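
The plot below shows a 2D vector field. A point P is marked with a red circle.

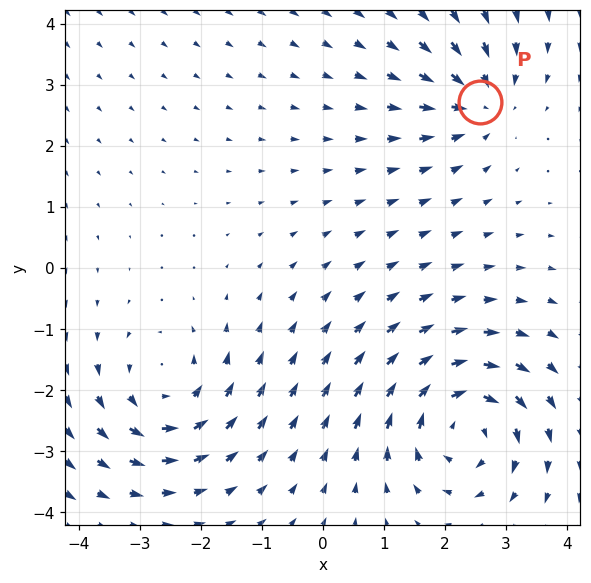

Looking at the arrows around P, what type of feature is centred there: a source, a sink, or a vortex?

sink

At P (2.6, 2.7) the arrows converge inward. Divergence about -4, curl ≈0 — negative divergence with near-zero curl is a sink.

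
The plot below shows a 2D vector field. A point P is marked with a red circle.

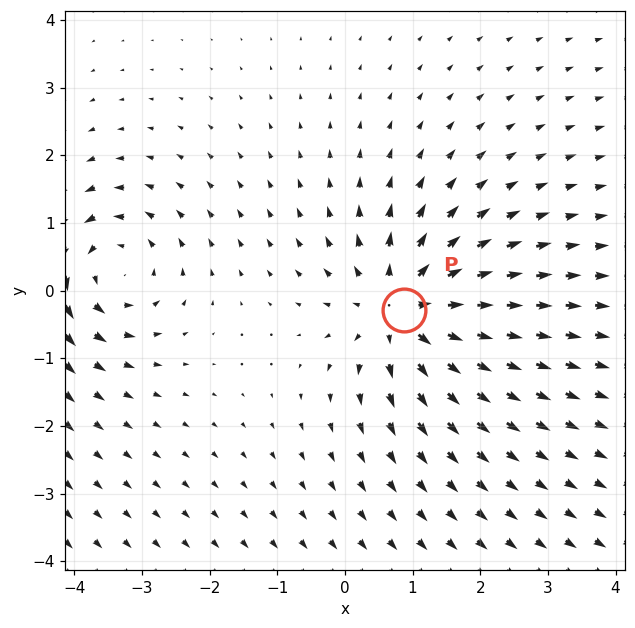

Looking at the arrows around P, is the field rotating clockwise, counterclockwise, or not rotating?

not rotating

Near P at (0.9, -0.3) the arrows show no circulation. The curl there is ≈0.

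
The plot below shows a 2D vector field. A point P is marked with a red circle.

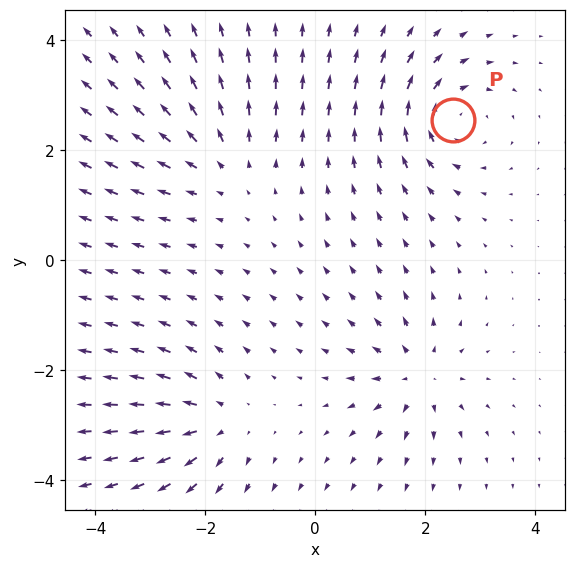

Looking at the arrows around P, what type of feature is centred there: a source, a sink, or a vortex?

vortex

At P (2.5, 2.5) the arrows circulate clockwise. Divergence ≈0, curl about -5 — near-zero divergence with nonzero curl is a vortex.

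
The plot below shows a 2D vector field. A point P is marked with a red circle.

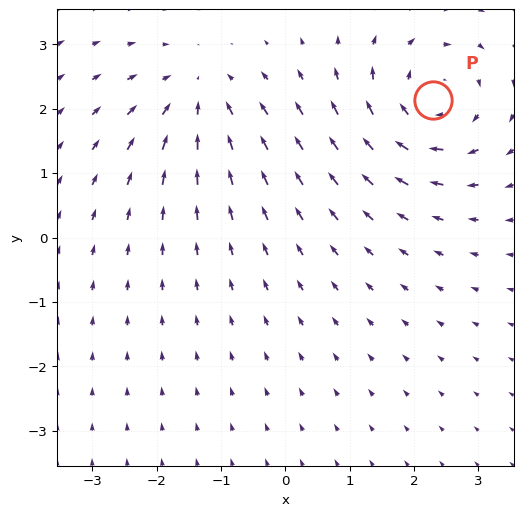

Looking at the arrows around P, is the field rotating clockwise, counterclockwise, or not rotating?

Near P at (2.3, 2.1) the arrows circulate clockwise. The curl (z-component) there is about -4; negative curl means clockwise rotation.

clockwise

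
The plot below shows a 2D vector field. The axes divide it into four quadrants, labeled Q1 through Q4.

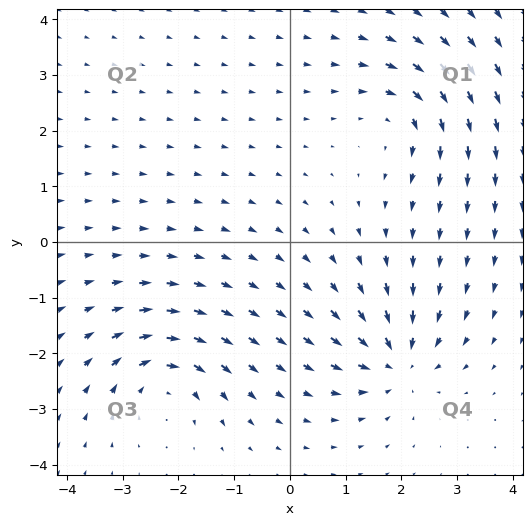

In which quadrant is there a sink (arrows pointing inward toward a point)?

The sink sits at approximately (1.9, -2.1), which lies in quadrant Q4. The divergence there is about -5, negative as expected for a sink.

Q4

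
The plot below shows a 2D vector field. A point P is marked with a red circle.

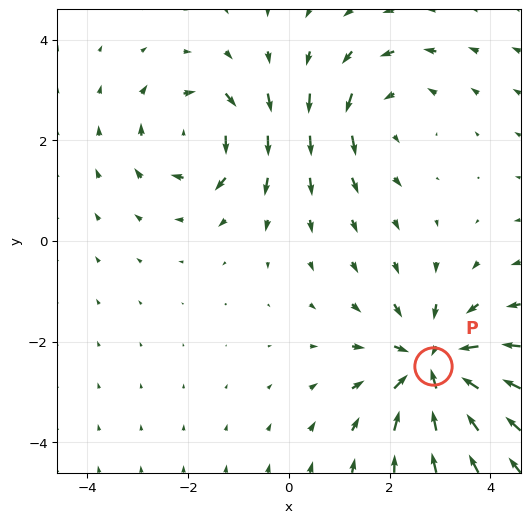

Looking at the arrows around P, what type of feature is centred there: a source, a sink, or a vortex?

sink

At P (2.9, -2.5) the arrows converge inward. Divergence about -4, curl ≈0 — negative divergence with near-zero curl is a sink.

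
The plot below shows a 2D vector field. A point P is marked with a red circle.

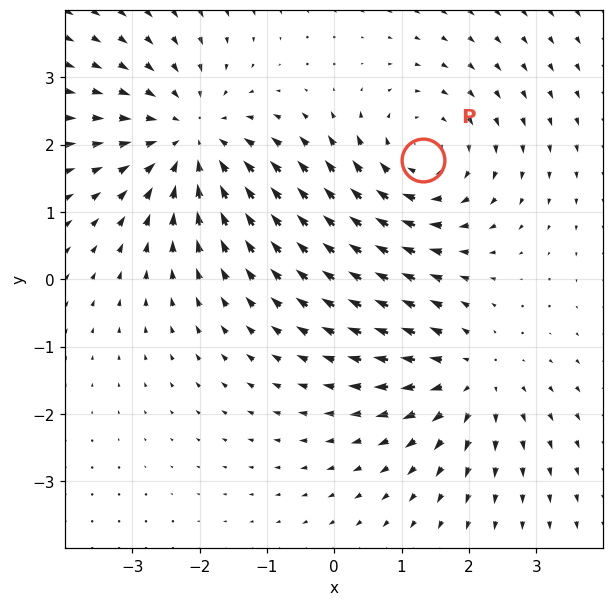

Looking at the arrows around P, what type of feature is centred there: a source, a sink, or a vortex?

vortex

At P (1.3, 1.8) the arrows circulate clockwise. Divergence ≈0, curl about -4 — near-zero divergence with nonzero curl is a vortex.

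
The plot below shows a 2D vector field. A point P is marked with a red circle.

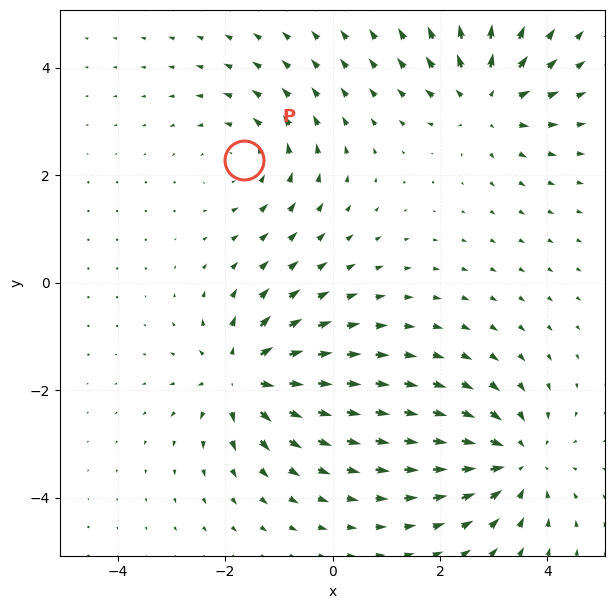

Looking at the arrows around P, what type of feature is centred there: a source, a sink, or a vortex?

At P (-1.6, 2.3) the arrows circulate counterclockwise. Divergence ≈0, curl about +2 — near-zero divergence with nonzero curl is a vortex.

vortex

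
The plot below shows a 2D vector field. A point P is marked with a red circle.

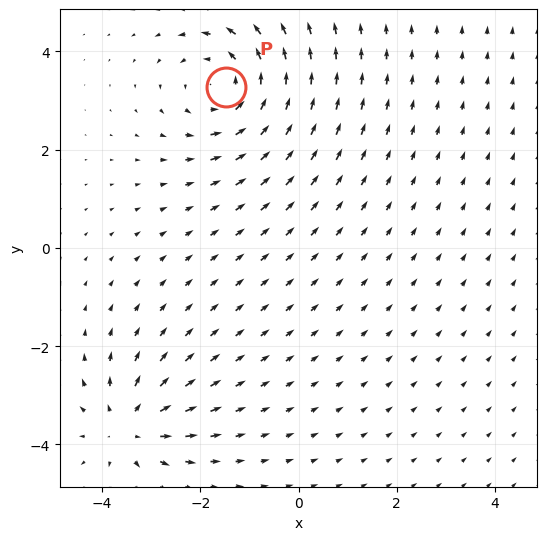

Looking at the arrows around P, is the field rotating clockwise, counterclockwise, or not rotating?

counterclockwise

Near P at (-1.5, 3.3) the arrows circulate counterclockwise. The curl (z-component) there is about +4; positive curl means counterclockwise rotation.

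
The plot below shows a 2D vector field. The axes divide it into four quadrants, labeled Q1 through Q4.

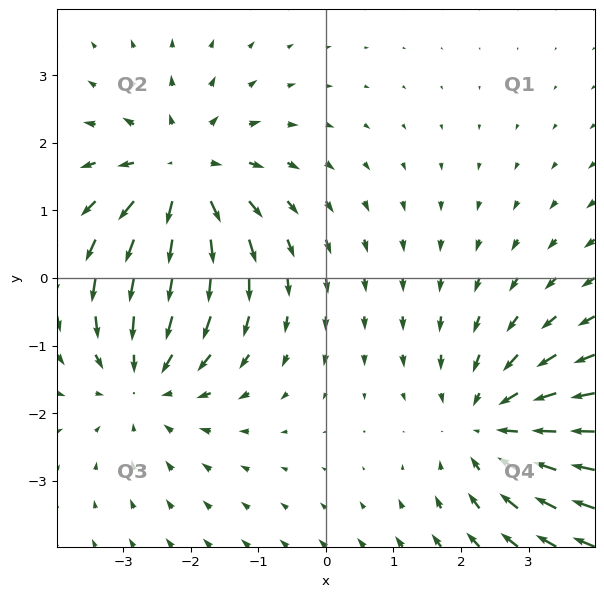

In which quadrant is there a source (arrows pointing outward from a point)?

The source sits at approximately (-2.1, 1.5), which lies in quadrant Q2. The divergence there is about +4, positive as expected for a source.

Q2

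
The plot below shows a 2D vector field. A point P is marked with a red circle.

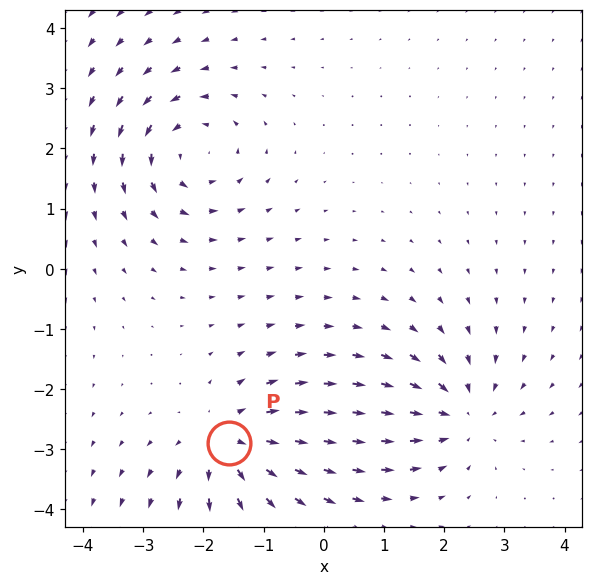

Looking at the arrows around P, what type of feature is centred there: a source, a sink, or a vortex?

source

At P (-1.6, -2.9) the arrows spread outward. Divergence about +5, curl ≈0 — positive divergence with near-zero curl is a source.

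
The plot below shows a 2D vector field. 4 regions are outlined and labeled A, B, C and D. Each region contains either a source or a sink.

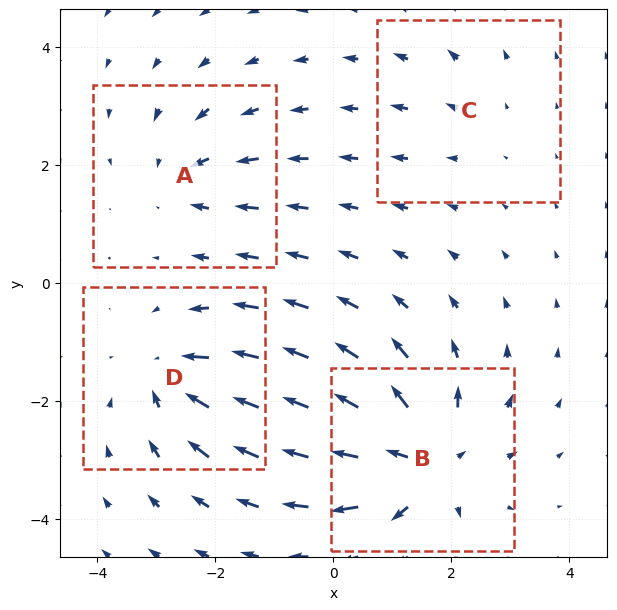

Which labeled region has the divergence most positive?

Divergence at each region's feature centre — A: about -3, B: about +7, C: about +2, D: about -5. Region B is most positive.

B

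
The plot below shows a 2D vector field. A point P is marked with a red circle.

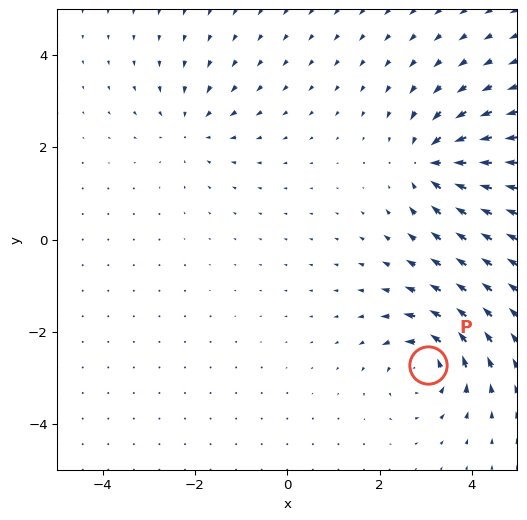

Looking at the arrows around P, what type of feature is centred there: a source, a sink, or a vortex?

At P (3.0, -2.7) the arrows circulate counterclockwise. Divergence ≈0, curl about +6 — near-zero divergence with nonzero curl is a vortex.

vortex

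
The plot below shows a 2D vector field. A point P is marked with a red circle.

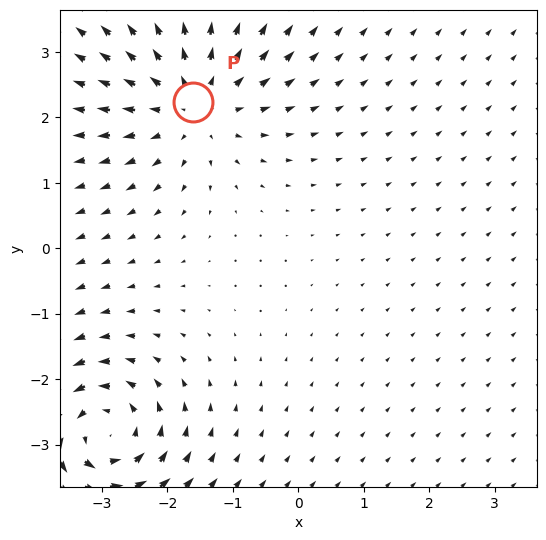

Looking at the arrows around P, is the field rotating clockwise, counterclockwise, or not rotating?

not rotating

Near P at (-1.6, 2.2) the arrows show no circulation. The curl there is ≈0.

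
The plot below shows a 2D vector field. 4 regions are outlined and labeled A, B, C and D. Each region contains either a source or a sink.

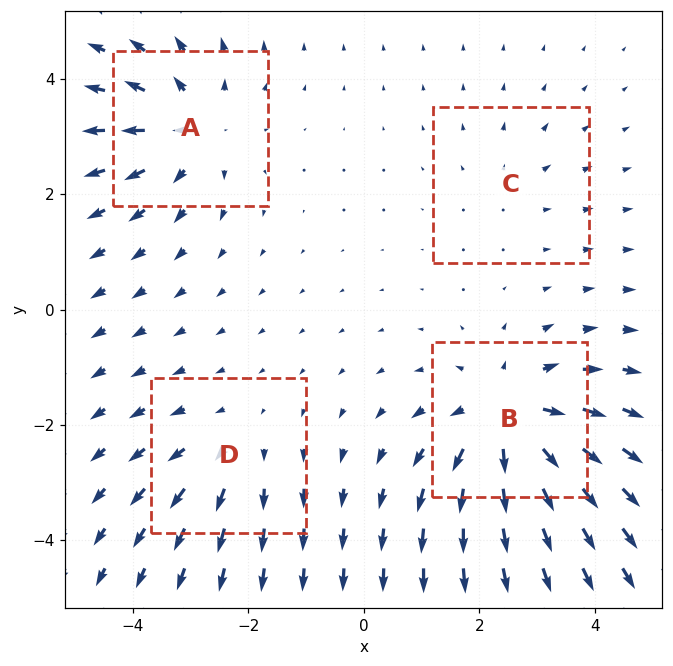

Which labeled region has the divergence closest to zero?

Divergence at each region's feature centre — A: about +5, B: about +7, C: about +2, D: about +3. Region C is closest to zero.

C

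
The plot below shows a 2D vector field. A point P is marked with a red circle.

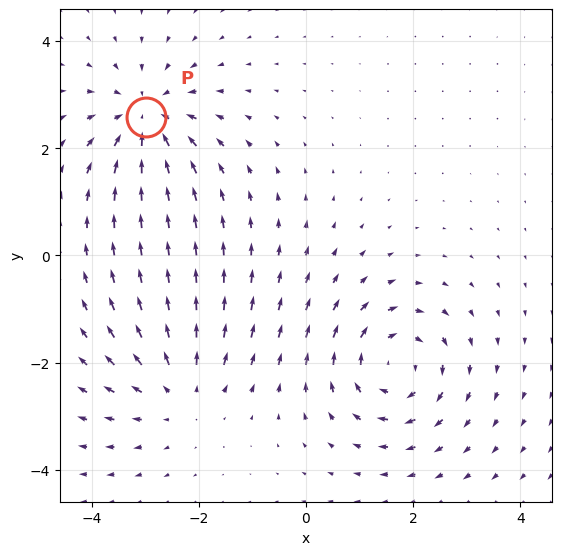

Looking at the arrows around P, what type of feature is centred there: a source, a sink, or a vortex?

At P (-3.0, 2.6) the arrows converge inward. Divergence about -5, curl ≈0 — negative divergence with near-zero curl is a sink.

sink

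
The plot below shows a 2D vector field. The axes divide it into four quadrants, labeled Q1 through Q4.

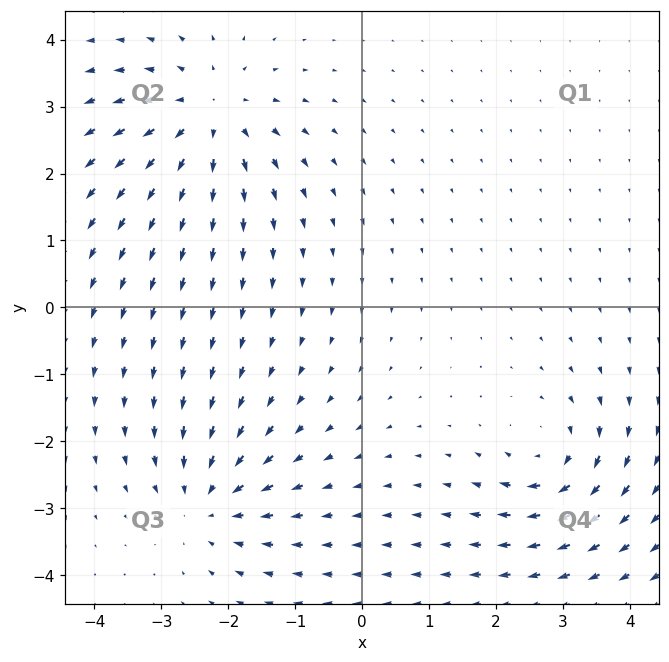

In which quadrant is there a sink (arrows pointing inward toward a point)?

The sink sits at approximately (-2.3, -2.9), which lies in quadrant Q3. The divergence there is about -4, negative as expected for a sink.

Q3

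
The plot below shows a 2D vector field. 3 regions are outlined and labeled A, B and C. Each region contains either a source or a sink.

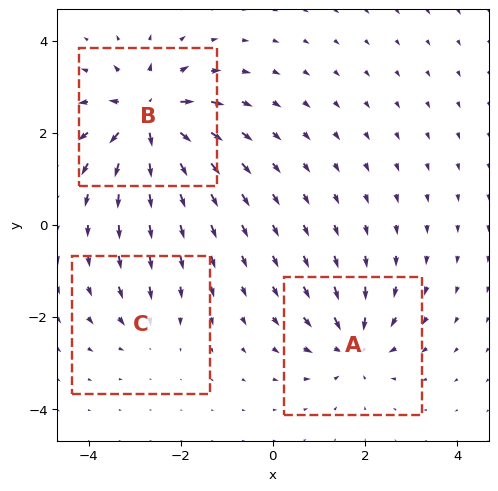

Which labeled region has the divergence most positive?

B

Divergence at each region's feature centre — A: about -4, B: about +7, C: about -2. Region B is most positive.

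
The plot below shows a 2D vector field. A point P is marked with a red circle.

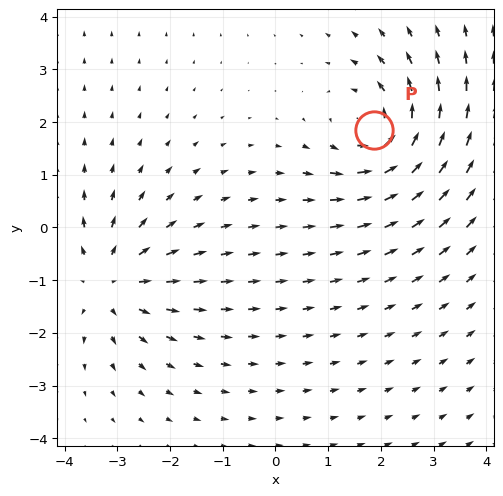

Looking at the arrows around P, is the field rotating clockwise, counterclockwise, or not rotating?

counterclockwise

Near P at (1.9, 1.9) the arrows circulate counterclockwise. The curl (z-component) there is about +4; positive curl means counterclockwise rotation.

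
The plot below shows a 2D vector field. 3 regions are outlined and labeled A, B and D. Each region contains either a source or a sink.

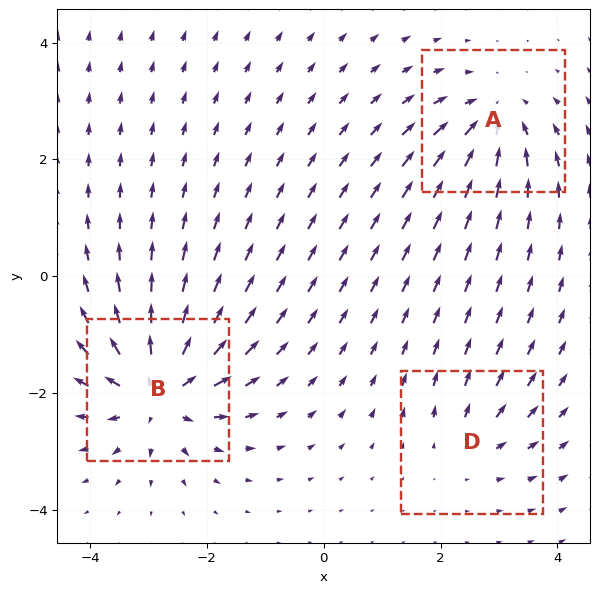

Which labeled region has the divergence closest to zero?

Divergence at each region's feature centre — A: about -4, B: about +6, D: about +2. Region D is closest to zero.

D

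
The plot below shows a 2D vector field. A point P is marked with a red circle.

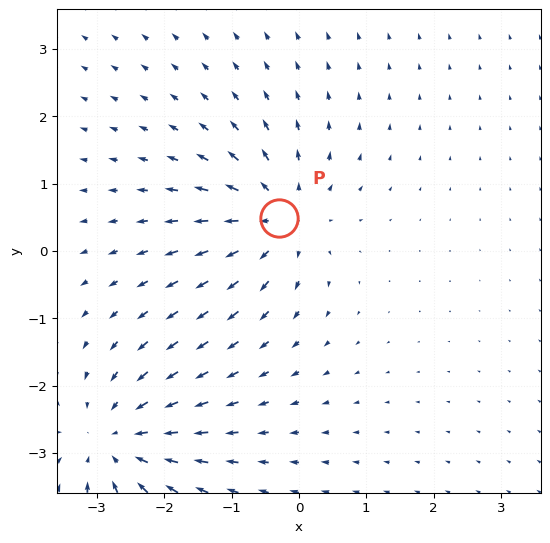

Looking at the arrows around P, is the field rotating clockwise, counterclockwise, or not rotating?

not rotating

Near P at (-0.3, 0.5) the arrows show no circulation. The curl there is ≈0.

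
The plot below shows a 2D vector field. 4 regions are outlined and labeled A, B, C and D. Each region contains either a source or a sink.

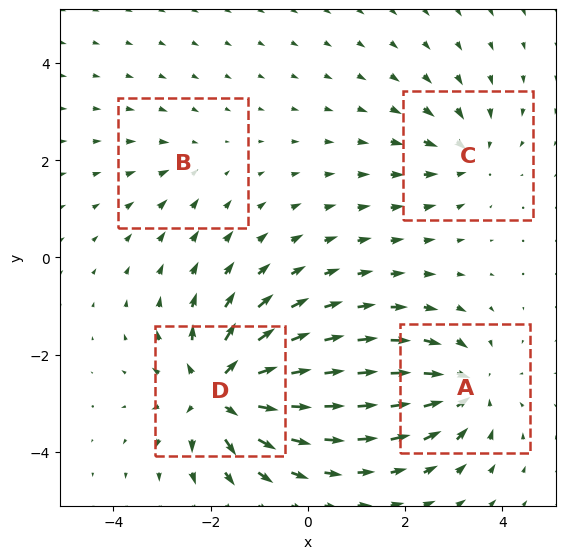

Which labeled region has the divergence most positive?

D

Divergence at each region's feature centre — A: about -5, B: about -2, C: about -4, D: about +8. Region D is most positive.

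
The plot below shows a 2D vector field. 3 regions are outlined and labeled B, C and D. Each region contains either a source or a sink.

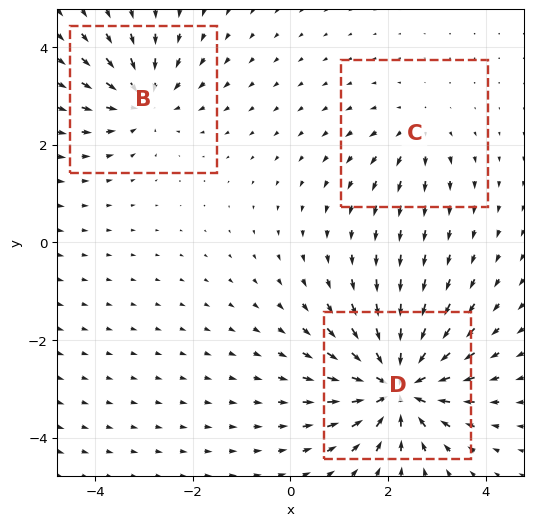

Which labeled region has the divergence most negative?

Divergence at each region's feature centre — B: about -4, C: about +2, D: about -7. Region D is most negative.

D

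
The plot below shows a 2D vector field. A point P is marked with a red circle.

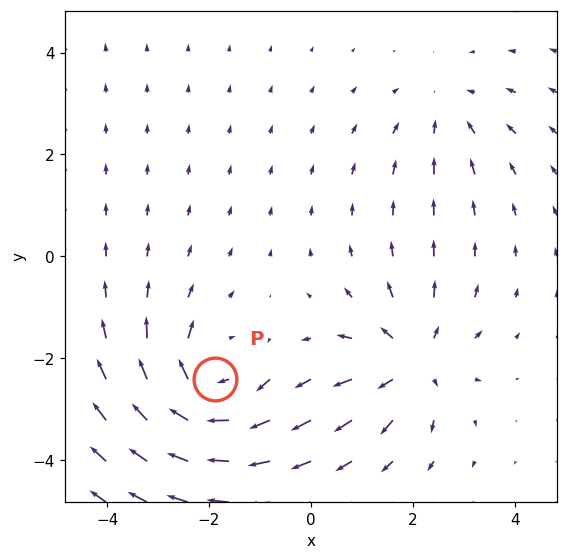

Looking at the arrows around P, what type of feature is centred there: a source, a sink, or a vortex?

At P (-1.9, -2.4) the arrows circulate clockwise. Divergence ≈0, curl about -6 — near-zero divergence with nonzero curl is a vortex.

vortex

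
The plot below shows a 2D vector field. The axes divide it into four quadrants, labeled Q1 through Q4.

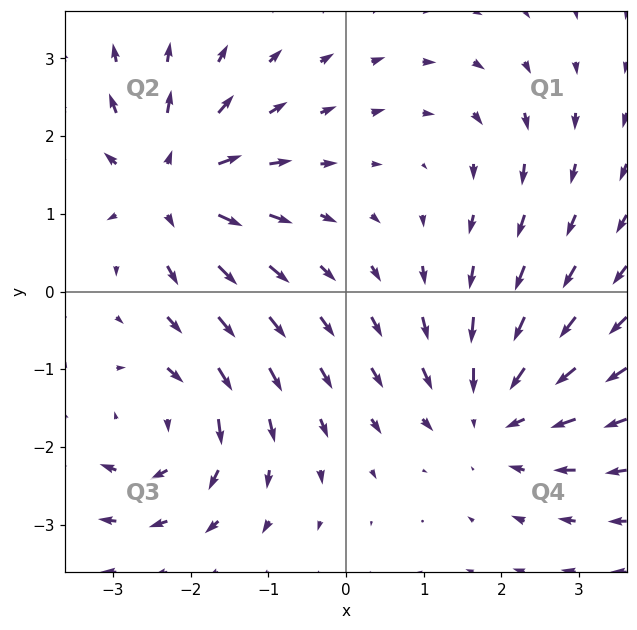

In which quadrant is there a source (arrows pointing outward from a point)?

The source sits at approximately (-2.3, 1.4), which lies in quadrant Q2. The divergence there is about +5, positive as expected for a source.

Q2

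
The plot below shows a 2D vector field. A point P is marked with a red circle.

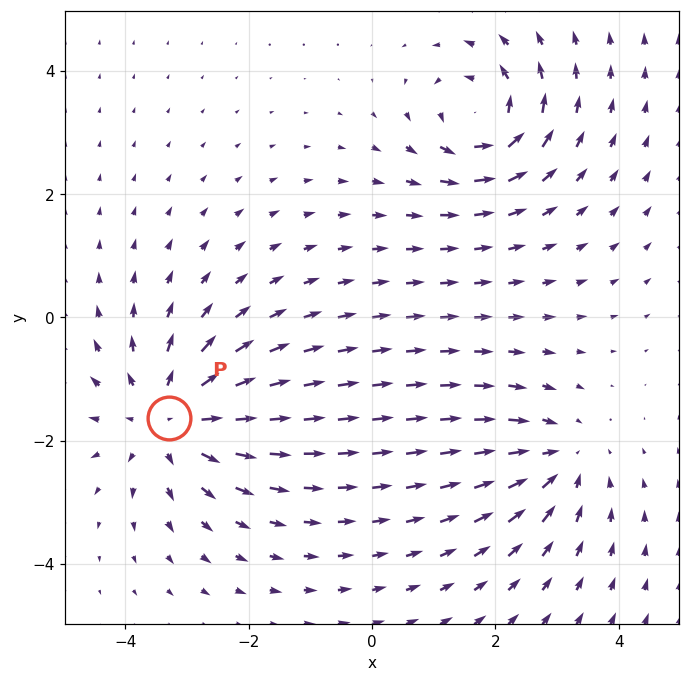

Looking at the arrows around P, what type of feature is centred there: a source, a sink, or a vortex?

source

At P (-3.3, -1.6) the arrows spread outward. Divergence about +4, curl ≈0 — positive divergence with near-zero curl is a source.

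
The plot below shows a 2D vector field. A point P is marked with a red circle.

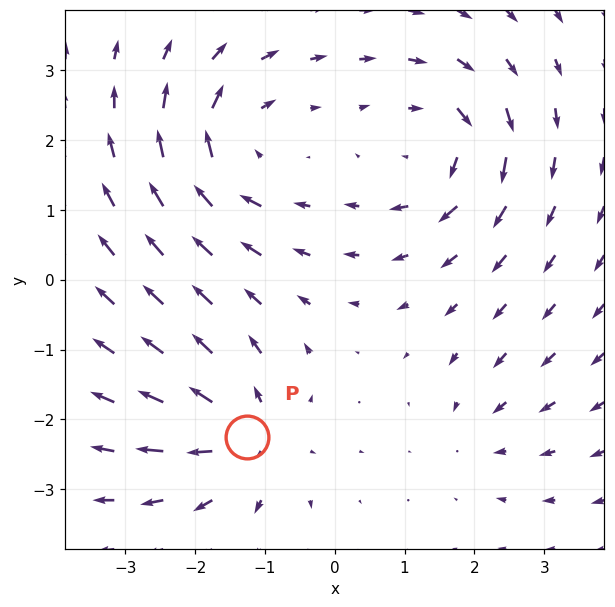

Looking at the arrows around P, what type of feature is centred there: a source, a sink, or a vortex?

source

At P (-1.3, -2.3) the arrows spread outward. Divergence about +5, curl ≈0 — positive divergence with near-zero curl is a source.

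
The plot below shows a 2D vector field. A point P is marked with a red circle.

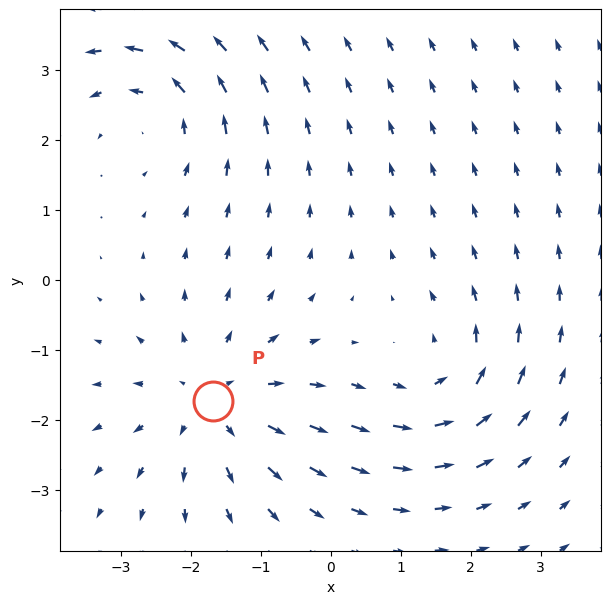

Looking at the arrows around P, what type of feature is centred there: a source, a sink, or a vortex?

source

At P (-1.7, -1.7) the arrows spread outward. Divergence about +4, curl ≈0 — positive divergence with near-zero curl is a source.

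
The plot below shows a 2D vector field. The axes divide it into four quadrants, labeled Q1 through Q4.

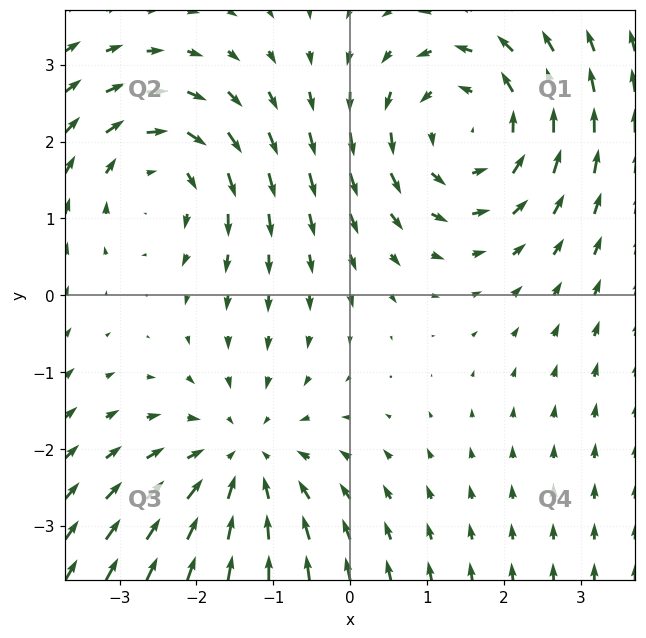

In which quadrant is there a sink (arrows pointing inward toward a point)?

Q3

The sink sits at approximately (-1.4, -2.2), which lies in quadrant Q3. The divergence there is about -2, negative as expected for a sink.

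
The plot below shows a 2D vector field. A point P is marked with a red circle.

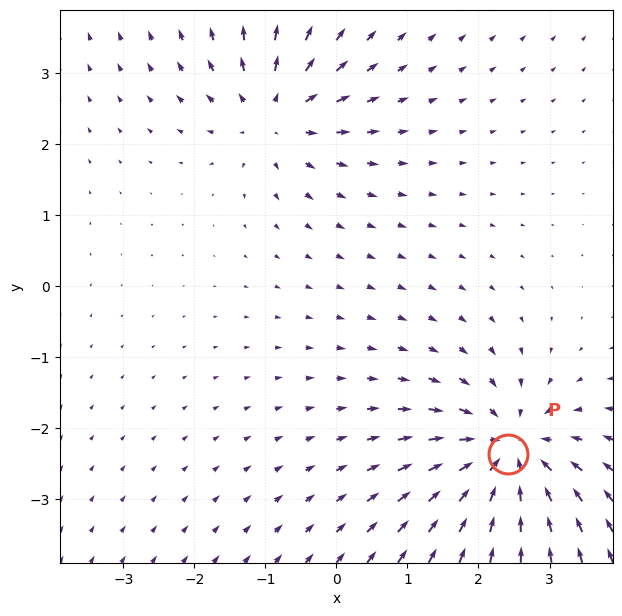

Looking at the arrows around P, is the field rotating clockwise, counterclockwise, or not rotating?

Near P at (2.4, -2.4) the arrows show no circulation. The curl there is ≈0.

not rotating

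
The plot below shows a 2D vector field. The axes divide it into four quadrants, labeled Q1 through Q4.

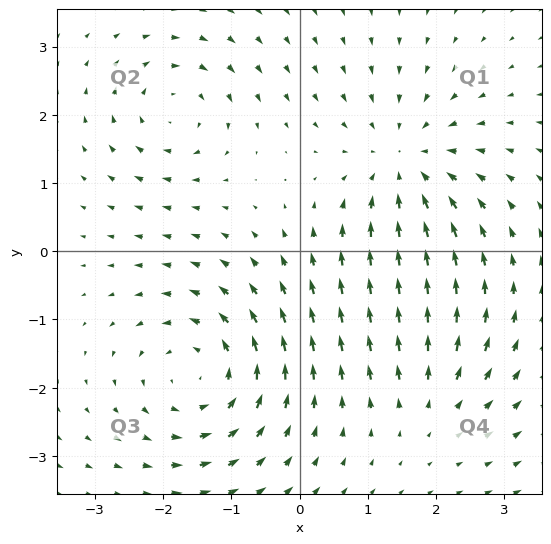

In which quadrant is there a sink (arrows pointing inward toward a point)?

Q1

The sink sits at approximately (1.5, 1.3), which lies in quadrant Q1. The divergence there is about -4, negative as expected for a sink.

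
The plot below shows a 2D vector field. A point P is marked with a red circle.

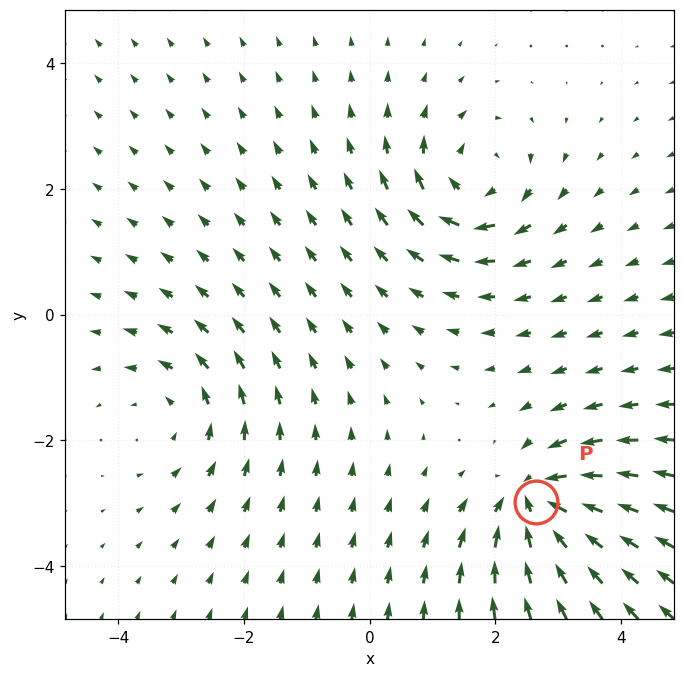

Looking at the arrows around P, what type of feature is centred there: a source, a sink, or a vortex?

sink

At P (2.6, -3.0) the arrows converge inward. Divergence about -4, curl ≈0 — negative divergence with near-zero curl is a sink.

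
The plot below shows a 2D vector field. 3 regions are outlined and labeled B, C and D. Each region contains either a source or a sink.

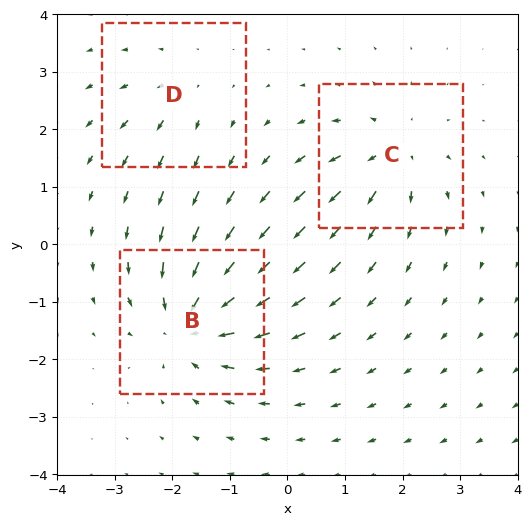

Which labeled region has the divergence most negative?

B

Divergence at each region's feature centre — B: about -5, C: about +4, D: about +2. Region B is most negative.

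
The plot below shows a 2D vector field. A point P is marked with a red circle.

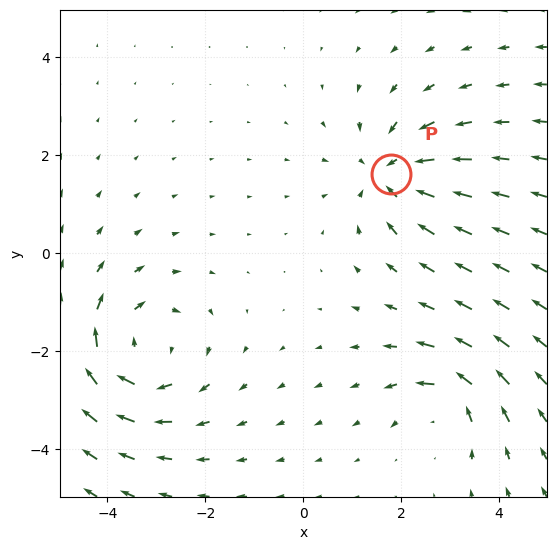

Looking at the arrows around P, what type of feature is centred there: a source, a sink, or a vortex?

At P (1.8, 1.6) the arrows converge inward. Divergence about -4, curl ≈0 — negative divergence with near-zero curl is a sink.

sink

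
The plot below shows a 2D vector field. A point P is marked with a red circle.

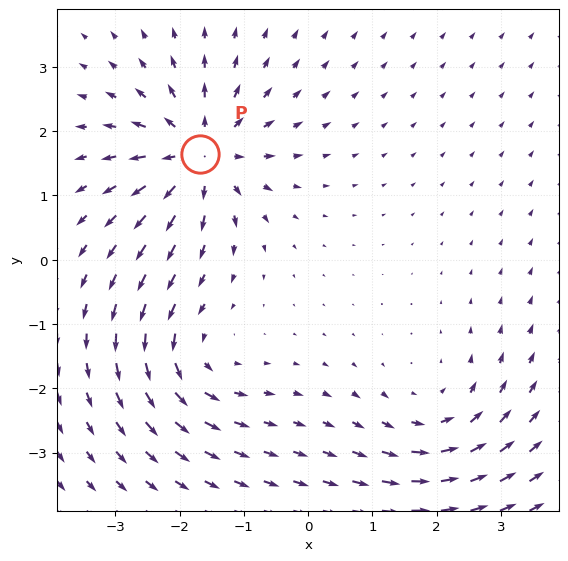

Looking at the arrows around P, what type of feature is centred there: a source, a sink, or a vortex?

source

At P (-1.7, 1.7) the arrows spread outward. Divergence about +6, curl ≈0 — positive divergence with near-zero curl is a source.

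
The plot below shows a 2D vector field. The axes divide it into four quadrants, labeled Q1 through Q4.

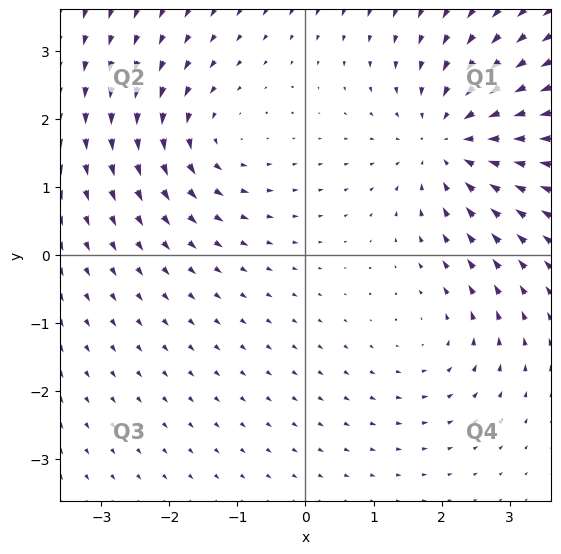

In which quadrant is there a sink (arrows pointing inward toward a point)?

Q1

The sink sits at approximately (2.1, 1.7), which lies in quadrant Q1. The divergence there is about -4, negative as expected for a sink.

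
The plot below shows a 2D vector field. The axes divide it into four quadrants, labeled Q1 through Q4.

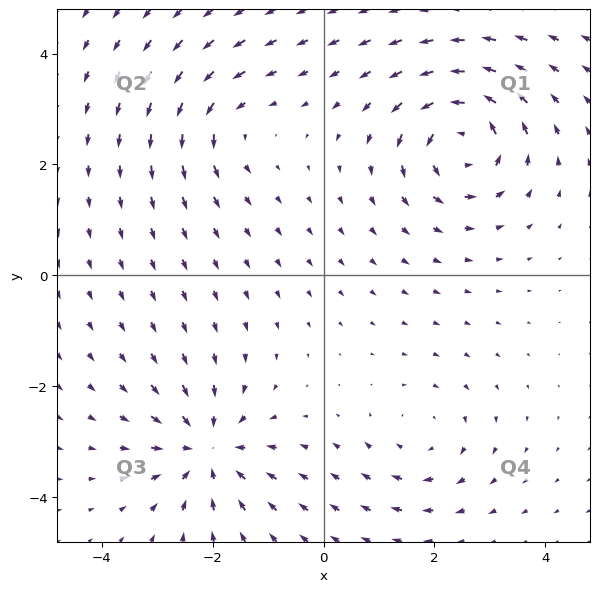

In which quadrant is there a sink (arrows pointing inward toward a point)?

The sink sits at approximately (-2.1, -3.2), which lies in quadrant Q3. The divergence there is about -5, negative as expected for a sink.

Q3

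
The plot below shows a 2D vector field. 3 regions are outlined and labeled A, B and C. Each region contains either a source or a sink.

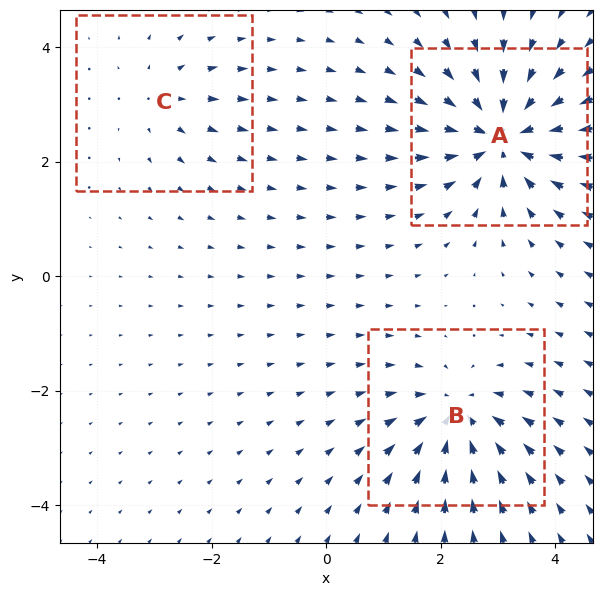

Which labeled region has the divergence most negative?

A

Divergence at each region's feature centre — A: about -6, B: about -4, C: about +2. Region A is most negative.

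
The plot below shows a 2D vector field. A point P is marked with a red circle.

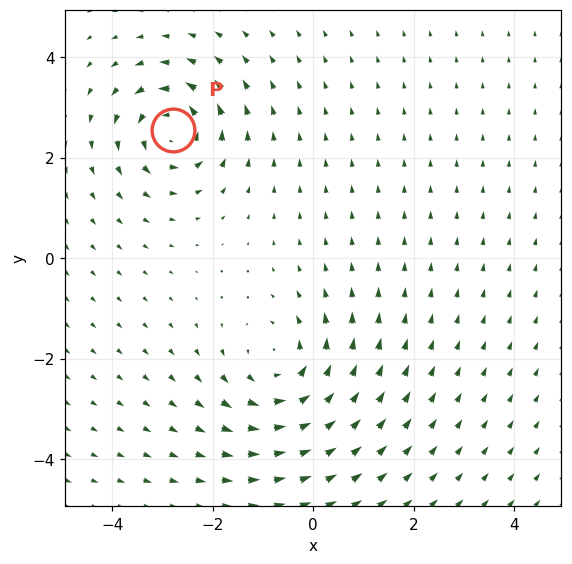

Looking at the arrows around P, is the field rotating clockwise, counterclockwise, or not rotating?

Near P at (-2.8, 2.6) the arrows circulate counterclockwise. The curl (z-component) there is about +6; positive curl means counterclockwise rotation.

counterclockwise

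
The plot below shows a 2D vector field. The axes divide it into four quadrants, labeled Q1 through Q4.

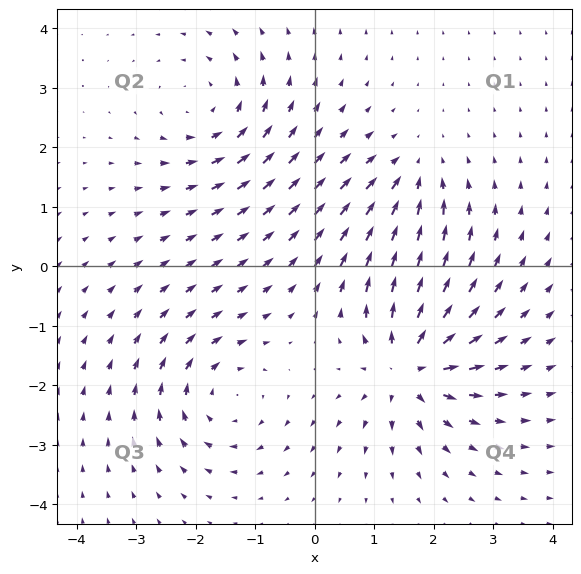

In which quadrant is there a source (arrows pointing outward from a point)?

The source sits at approximately (1.6, -1.7), which lies in quadrant Q4. The divergence there is about +7, positive as expected for a source.

Q4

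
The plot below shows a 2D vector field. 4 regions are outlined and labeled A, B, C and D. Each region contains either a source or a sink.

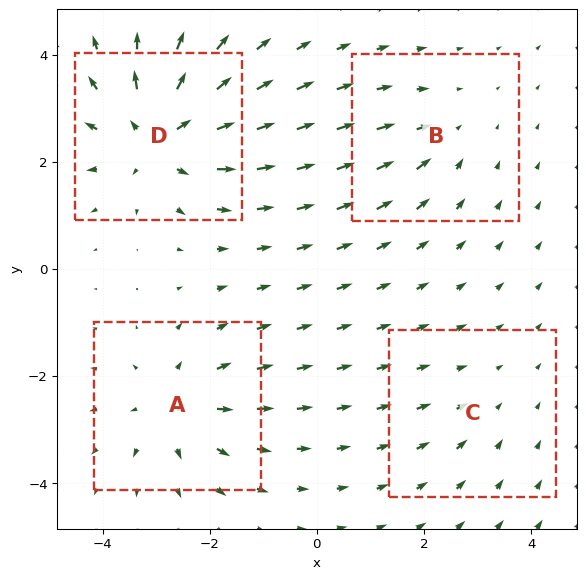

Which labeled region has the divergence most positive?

D

Divergence at each region's feature centre — A: about +5, B: about -3, C: about -2, D: about +6. Region D is most positive.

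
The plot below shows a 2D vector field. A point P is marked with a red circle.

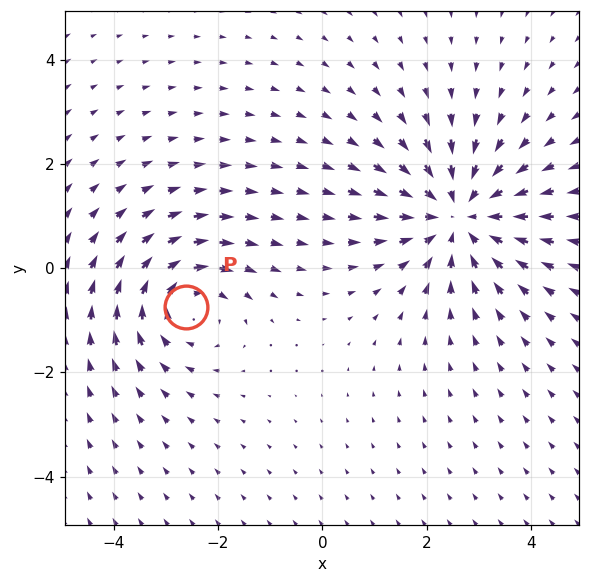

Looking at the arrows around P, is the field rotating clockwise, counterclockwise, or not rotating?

Near P at (-2.6, -0.8) the arrows circulate clockwise. The curl (z-component) there is about -3; negative curl means clockwise rotation.

clockwise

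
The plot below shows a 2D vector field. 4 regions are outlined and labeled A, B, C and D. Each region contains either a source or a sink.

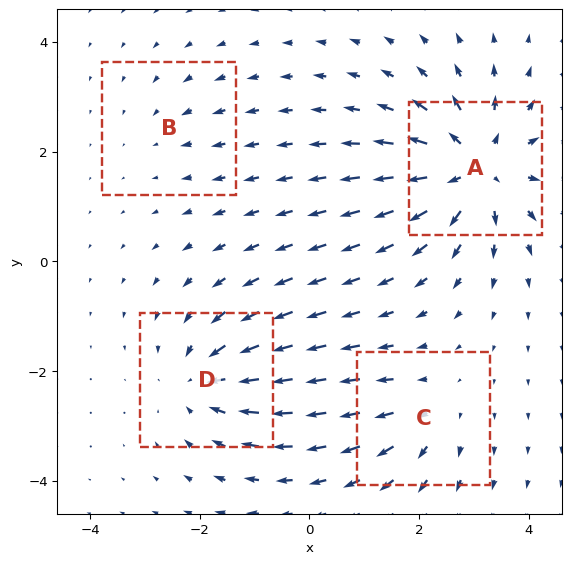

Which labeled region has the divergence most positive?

A

Divergence at each region's feature centre — A: about +7, B: about -2, C: about +3, D: about -5. Region A is most positive.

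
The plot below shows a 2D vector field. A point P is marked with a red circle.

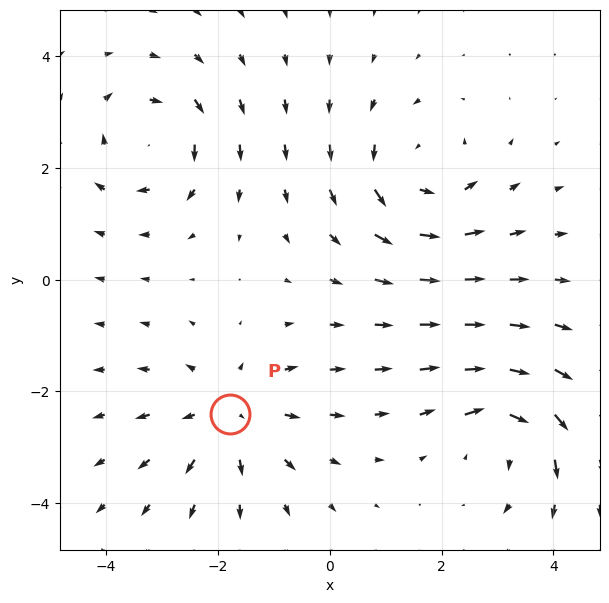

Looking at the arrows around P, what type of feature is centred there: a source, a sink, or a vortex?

source

At P (-1.8, -2.4) the arrows spread outward. Divergence about +4, curl ≈0 — positive divergence with near-zero curl is a source.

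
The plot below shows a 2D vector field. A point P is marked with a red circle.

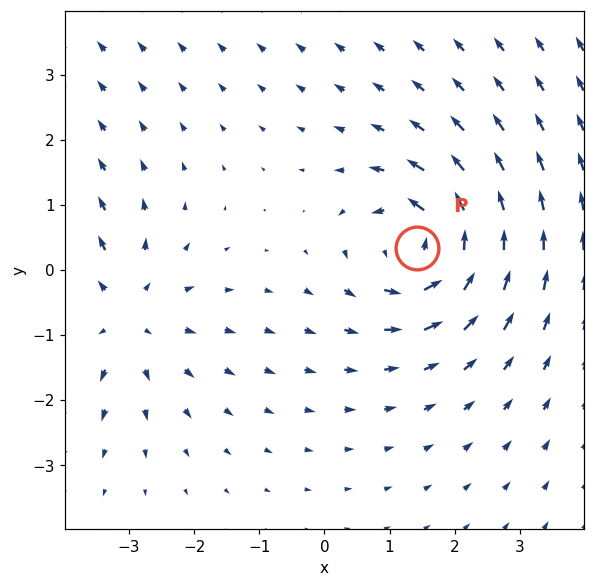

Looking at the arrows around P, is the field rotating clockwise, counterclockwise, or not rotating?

Near P at (1.4, 0.3) the arrows circulate counterclockwise. The curl (z-component) there is about +6; positive curl means counterclockwise rotation.

counterclockwise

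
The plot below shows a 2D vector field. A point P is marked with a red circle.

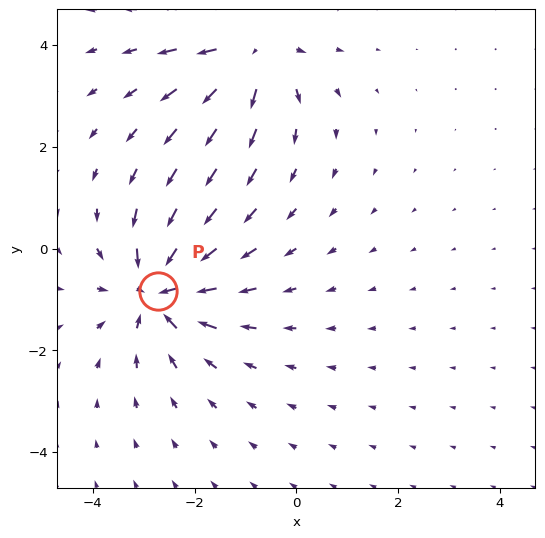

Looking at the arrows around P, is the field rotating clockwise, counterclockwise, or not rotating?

not rotating

Near P at (-2.7, -0.8) the arrows show no circulation. The curl there is ≈0.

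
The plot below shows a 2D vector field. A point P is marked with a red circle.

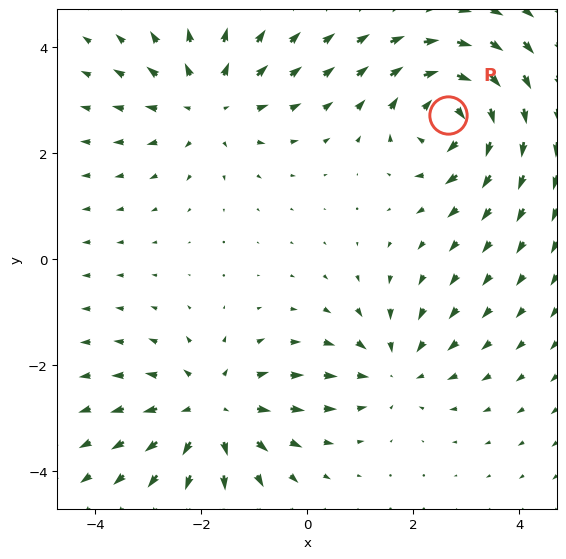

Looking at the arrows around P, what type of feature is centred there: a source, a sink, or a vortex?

At P (2.7, 2.7) the arrows circulate clockwise. Divergence ≈0, curl about -6 — near-zero divergence with nonzero curl is a vortex.

vortex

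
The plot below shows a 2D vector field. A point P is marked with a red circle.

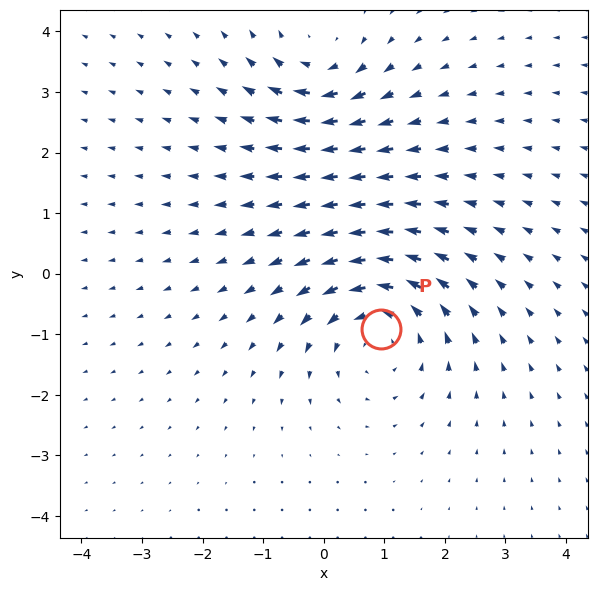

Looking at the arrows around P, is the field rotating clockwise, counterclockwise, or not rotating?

Near P at (0.9, -0.9) the arrows circulate counterclockwise. The curl (z-component) there is about +4; positive curl means counterclockwise rotation.

counterclockwise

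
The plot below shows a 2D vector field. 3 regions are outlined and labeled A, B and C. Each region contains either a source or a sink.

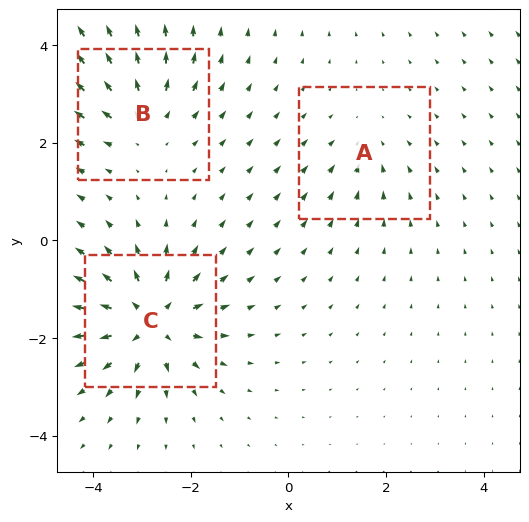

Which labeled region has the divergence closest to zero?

A

Divergence at each region's feature centre — A: about -2, B: about +4, C: about +6. Region A is closest to zero.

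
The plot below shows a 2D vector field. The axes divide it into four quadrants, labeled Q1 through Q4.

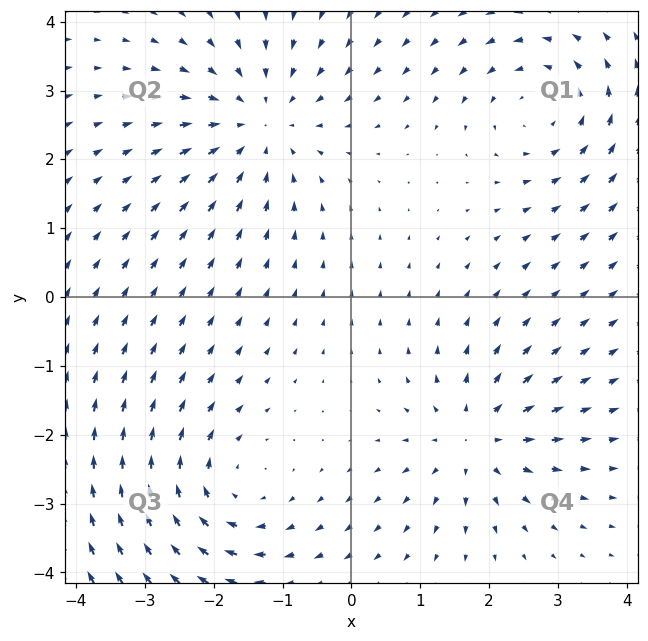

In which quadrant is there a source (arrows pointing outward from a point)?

The source sits at approximately (1.8, -2.1), which lies in quadrant Q4. The divergence there is about +4, positive as expected for a source.

Q4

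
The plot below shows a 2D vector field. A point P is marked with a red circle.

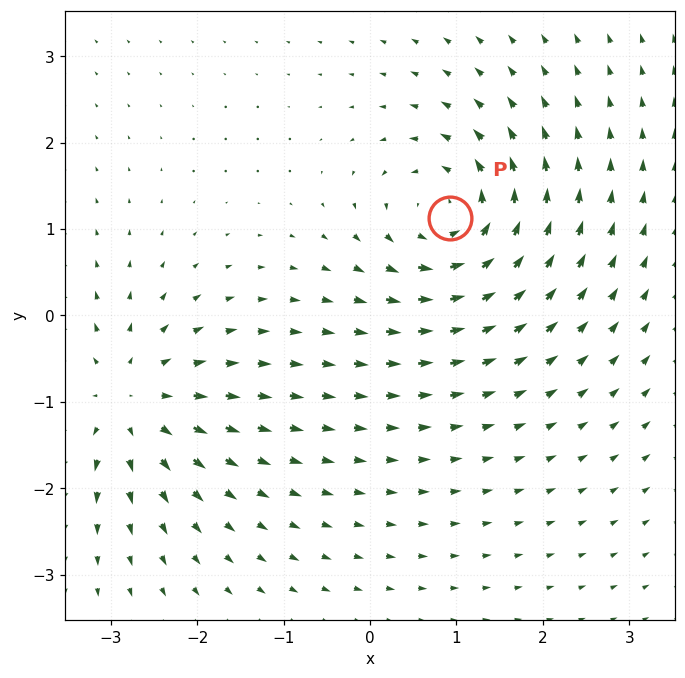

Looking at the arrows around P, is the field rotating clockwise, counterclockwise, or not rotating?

counterclockwise

Near P at (0.9, 1.1) the arrows circulate counterclockwise. The curl (z-component) there is about +6; positive curl means counterclockwise rotation.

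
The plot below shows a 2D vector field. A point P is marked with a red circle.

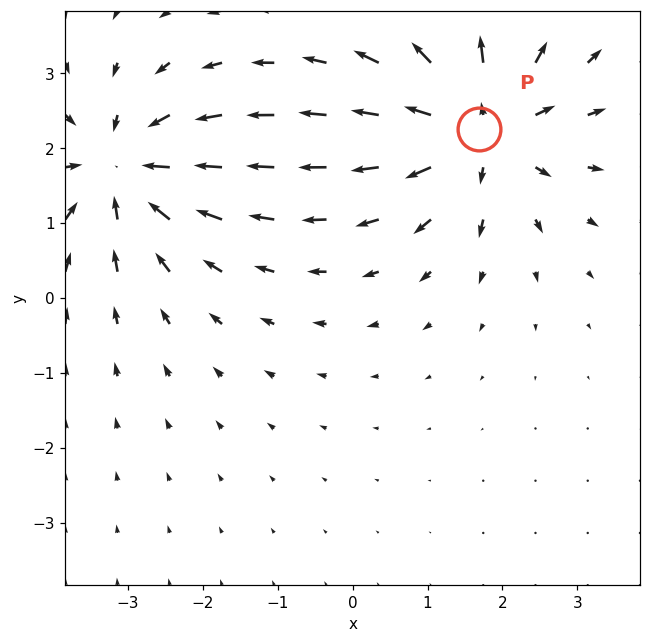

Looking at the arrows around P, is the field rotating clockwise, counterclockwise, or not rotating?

not rotating

Near P at (1.7, 2.3) the arrows show no circulation. The curl there is ≈0.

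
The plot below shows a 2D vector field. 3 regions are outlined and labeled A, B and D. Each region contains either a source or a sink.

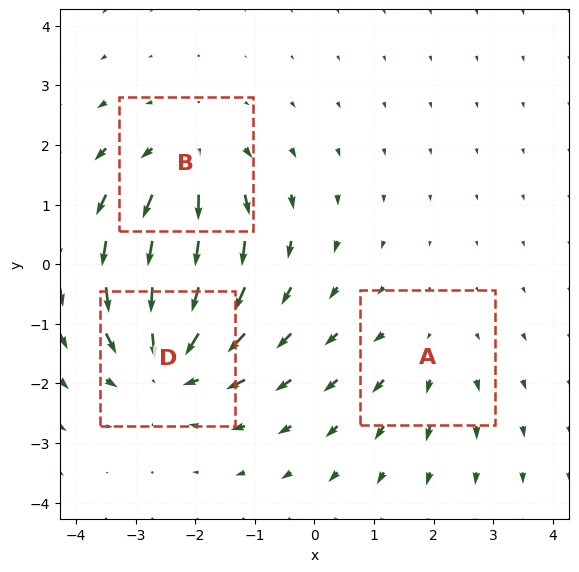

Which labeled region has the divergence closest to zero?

A

Divergence at each region's feature centre — A: about +2, B: about +3, D: about -4. Region A is closest to zero.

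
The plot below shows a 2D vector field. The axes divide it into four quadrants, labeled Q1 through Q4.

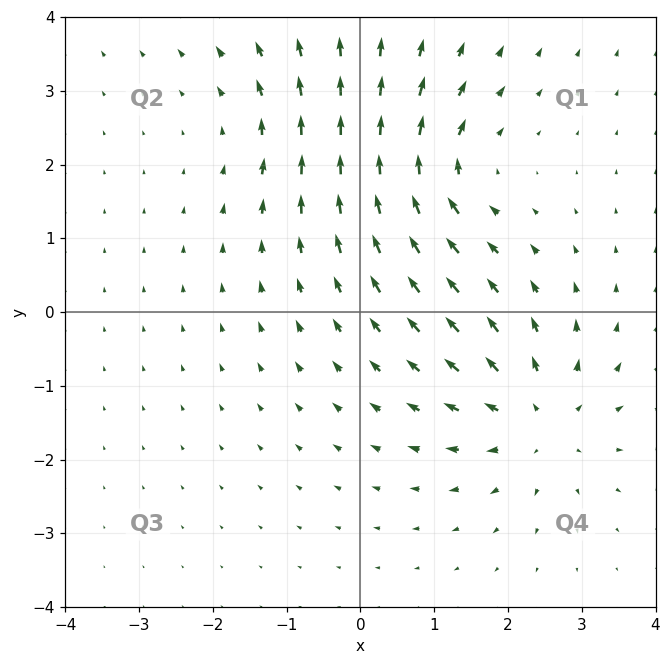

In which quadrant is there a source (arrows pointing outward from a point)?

Q4

The source sits at approximately (2.4, -1.4), which lies in quadrant Q4. The divergence there is about +5, positive as expected for a source.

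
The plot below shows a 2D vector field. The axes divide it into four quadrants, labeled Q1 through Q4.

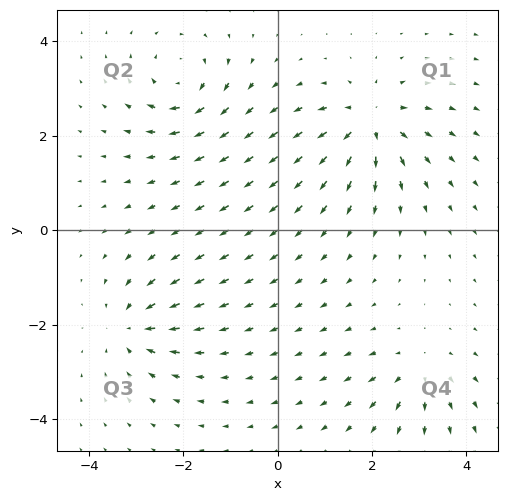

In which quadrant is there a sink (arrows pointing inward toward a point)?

The sink sits at approximately (-3.1, -2.1), which lies in quadrant Q3. The divergence there is about -5, negative as expected for a sink.

Q3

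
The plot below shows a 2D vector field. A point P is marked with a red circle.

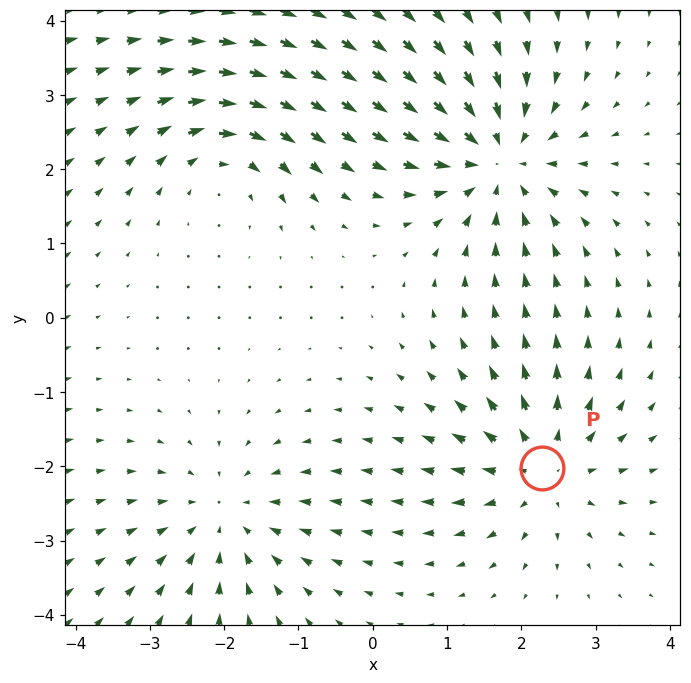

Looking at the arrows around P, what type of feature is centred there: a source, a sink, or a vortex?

source

At P (2.3, -2.0) the arrows spread outward. Divergence about +4, curl ≈0 — positive divergence with near-zero curl is a source.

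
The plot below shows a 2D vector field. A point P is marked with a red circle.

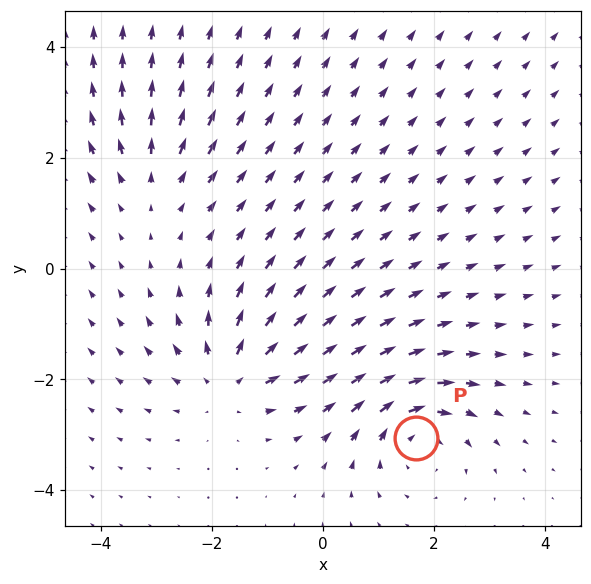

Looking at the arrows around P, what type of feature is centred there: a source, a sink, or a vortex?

vortex

At P (1.7, -3.1) the arrows circulate clockwise. Divergence ≈0, curl about -5 — near-zero divergence with nonzero curl is a vortex.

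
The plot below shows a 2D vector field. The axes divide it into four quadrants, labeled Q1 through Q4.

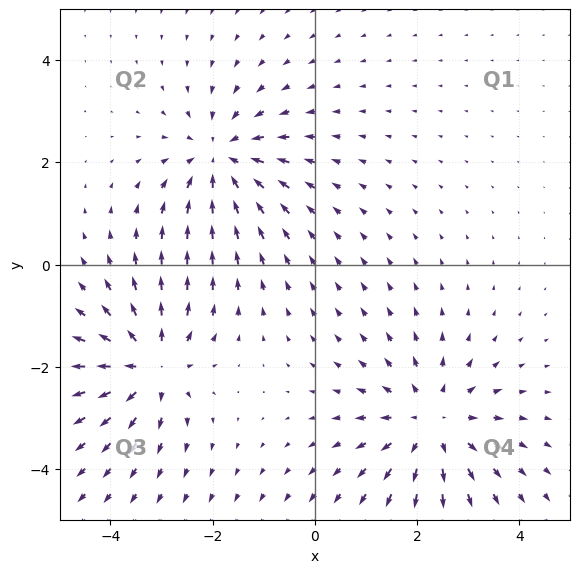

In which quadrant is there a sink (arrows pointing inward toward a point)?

Q2

The sink sits at approximately (-1.8, 2.1), which lies in quadrant Q2. The divergence there is about -5, negative as expected for a sink.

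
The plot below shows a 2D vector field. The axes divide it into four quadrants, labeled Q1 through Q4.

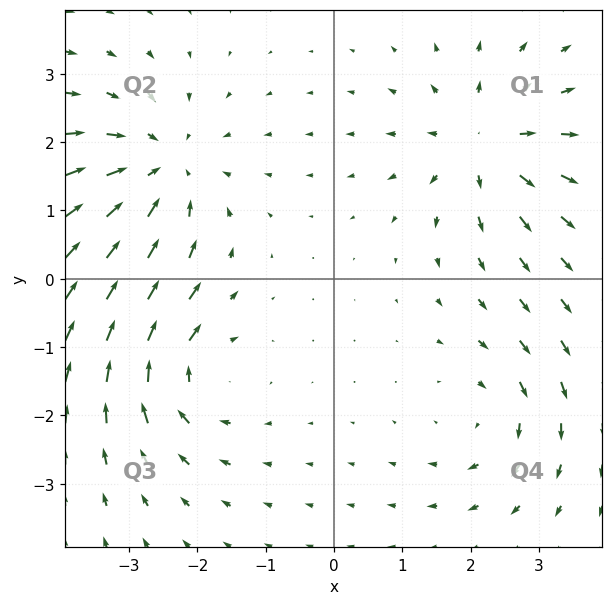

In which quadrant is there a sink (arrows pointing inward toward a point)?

Q2

The sink sits at approximately (-2.5, 1.6), which lies in quadrant Q2. The divergence there is about -4, negative as expected for a sink.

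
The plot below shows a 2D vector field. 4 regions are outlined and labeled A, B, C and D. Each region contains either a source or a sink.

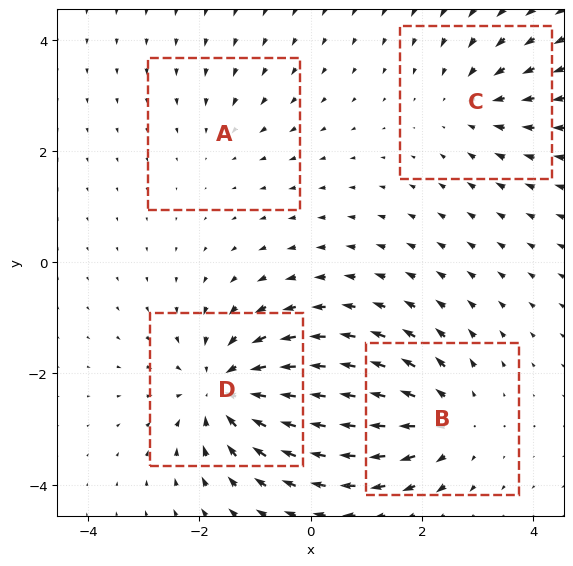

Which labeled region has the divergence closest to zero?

Divergence at each region's feature centre — A: about -2, B: about +4, C: about -3, D: about -6. Region A is closest to zero.

A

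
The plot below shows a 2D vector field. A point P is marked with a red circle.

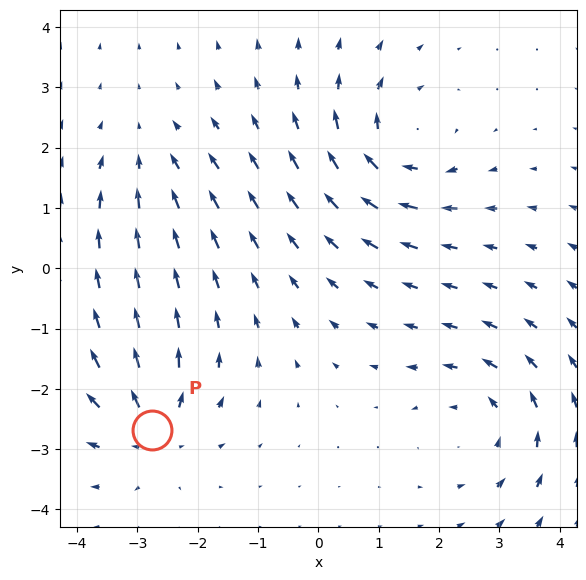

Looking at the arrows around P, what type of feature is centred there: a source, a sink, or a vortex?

source

At P (-2.8, -2.7) the arrows spread outward. Divergence about +5, curl ≈0 — positive divergence with near-zero curl is a source.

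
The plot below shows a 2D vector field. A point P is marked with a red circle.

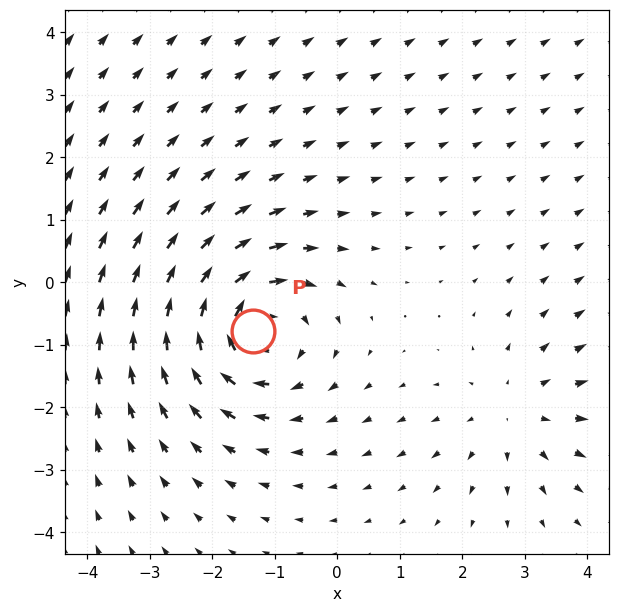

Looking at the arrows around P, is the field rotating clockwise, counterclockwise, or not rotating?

clockwise

Near P at (-1.3, -0.8) the arrows circulate clockwise. The curl (z-component) there is about -5; negative curl means clockwise rotation.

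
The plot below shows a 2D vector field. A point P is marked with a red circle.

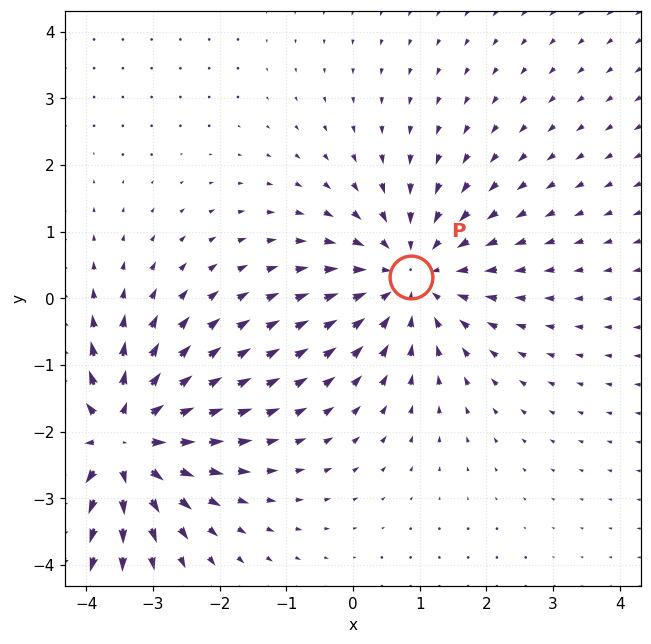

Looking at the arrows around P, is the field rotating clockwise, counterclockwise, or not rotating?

not rotating

Near P at (0.9, 0.3) the arrows show no circulation. The curl there is ≈0.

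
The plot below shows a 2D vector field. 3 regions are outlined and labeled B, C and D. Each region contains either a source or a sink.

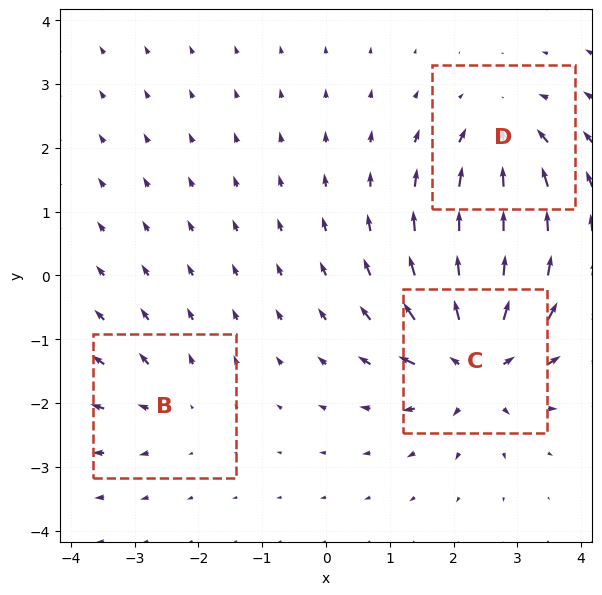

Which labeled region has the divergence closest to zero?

Divergence at each region's feature centre — B: about +2, C: about +6, D: about -4. Region B is closest to zero.

B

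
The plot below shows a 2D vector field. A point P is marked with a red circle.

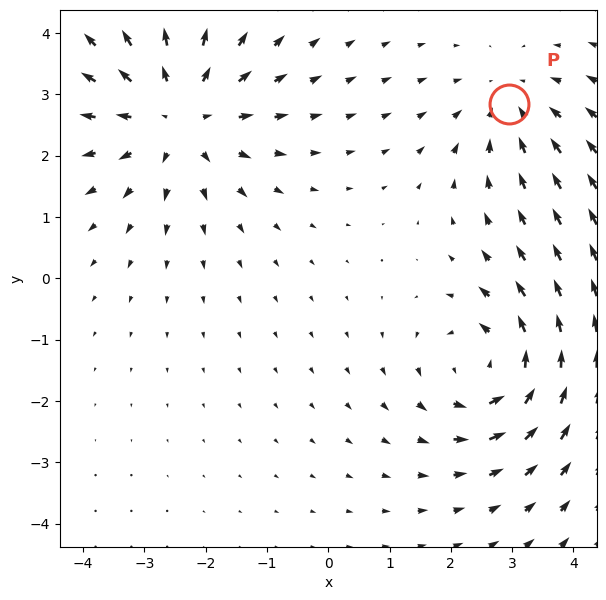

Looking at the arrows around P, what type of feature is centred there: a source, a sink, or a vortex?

sink

At P (3.0, 2.8) the arrows converge inward. Divergence about -3, curl ≈0 — negative divergence with near-zero curl is a sink.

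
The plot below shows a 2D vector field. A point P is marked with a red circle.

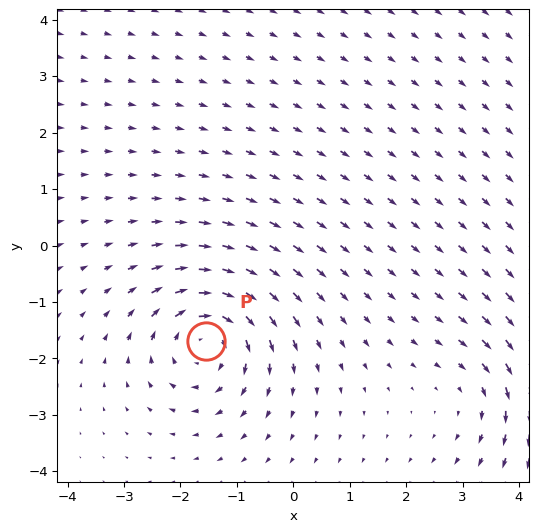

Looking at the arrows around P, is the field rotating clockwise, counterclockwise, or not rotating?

clockwise

Near P at (-1.5, -1.7) the arrows circulate clockwise. The curl (z-component) there is about -5; negative curl means clockwise rotation.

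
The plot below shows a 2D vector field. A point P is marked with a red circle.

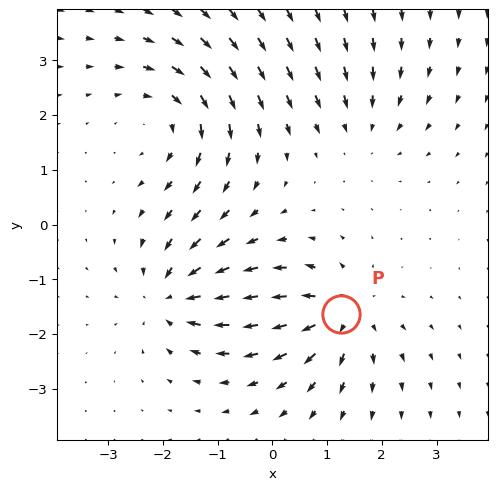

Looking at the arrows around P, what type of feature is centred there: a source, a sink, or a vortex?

source

At P (1.3, -1.6) the arrows spread outward. Divergence about +5, curl ≈0 — positive divergence with near-zero curl is a source.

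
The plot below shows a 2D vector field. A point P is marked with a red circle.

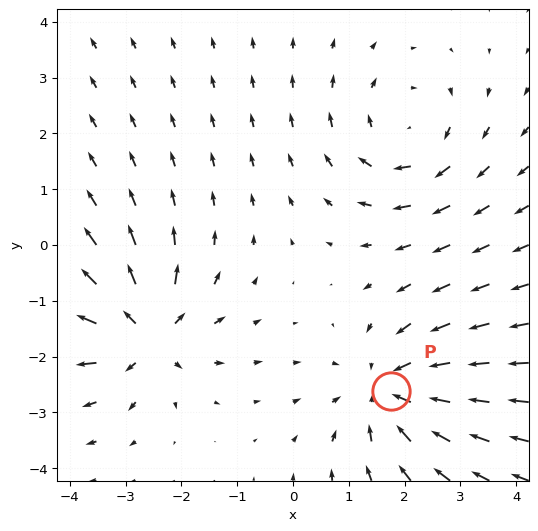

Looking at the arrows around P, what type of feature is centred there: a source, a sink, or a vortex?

At P (1.8, -2.6) the arrows converge inward. Divergence about -3, curl ≈0 — negative divergence with near-zero curl is a sink.

sink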